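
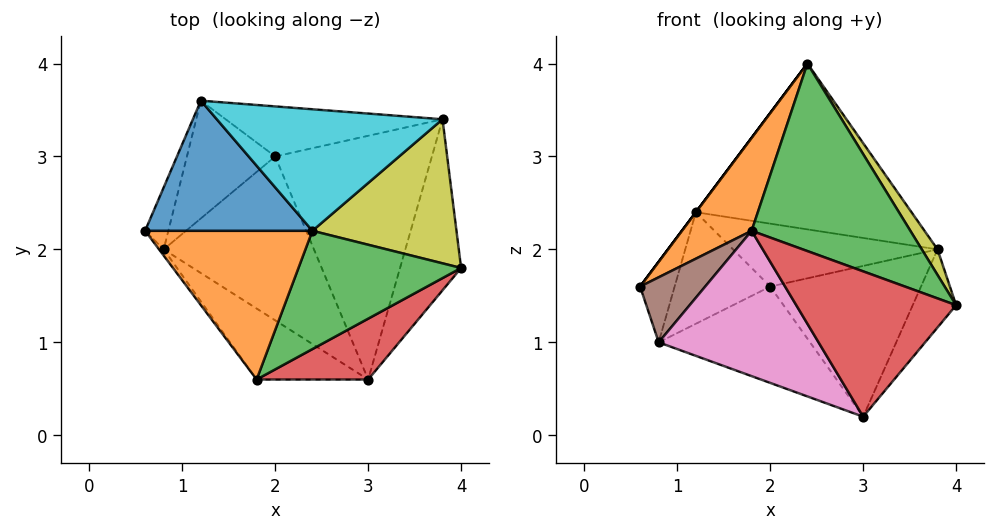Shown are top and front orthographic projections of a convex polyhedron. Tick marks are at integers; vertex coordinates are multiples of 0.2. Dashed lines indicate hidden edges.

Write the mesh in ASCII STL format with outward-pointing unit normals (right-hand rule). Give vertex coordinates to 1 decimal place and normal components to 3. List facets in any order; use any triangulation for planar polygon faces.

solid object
 facet normal -0.800 0.000 0.600
  outer loop
   vertex 2.4 2.2 4.0
   vertex 1.2 3.6 2.4
   vertex 0.6 2.2 1.6
  endloop
 endfacet
 facet normal -0.749 -0.351 0.562
  outer loop
   vertex 1.8 0.6 2.2
   vertex 2.4 2.2 4.0
   vertex 0.6 2.2 1.6
  endloop
 endfacet
 facet normal 0.548 -0.707 0.446
  outer loop
   vertex 1.8 0.6 2.2
   vertex 4.0 1.8 1.4
   vertex 2.4 2.2 4.0
  endloop
 endfacet
 facet normal 0.541 -0.776 0.325
  outer loop
   vertex 3.0 0.6 0.2
   vertex 4.0 1.8 1.4
   vertex 1.8 0.6 2.2
  endloop
 endfacet
 facet normal -0.720 0.550 -0.423
  outer loop
   vertex 0.8 2.0 1.0
   vertex 0.6 2.2 1.6
   vertex 1.2 3.6 2.4
  endloop
 endfacet
 facet normal -0.788 -0.613 -0.058
  outer loop
   vertex 0.8 2.0 1.0
   vertex 1.8 0.6 2.2
   vertex 0.6 2.2 1.6
  endloop
 endfacet
 facet normal -0.590 -0.725 -0.354
  outer loop
   vertex 0.8 2.0 1.0
   vertex 3.0 0.6 0.2
   vertex 1.8 0.6 2.2
  endloop
 endfacet
 facet normal 0.510 0.357 -0.782
  outer loop
   vertex 3.8 3.4 2.0
   vertex 4.0 1.8 1.4
   vertex 3.0 0.6 0.2
  endloop
 endfacet
 facet normal 0.841 -0.094 0.532
  outer loop
   vertex 3.8 3.4 2.0
   vertex 2.4 2.2 4.0
   vertex 4.0 1.8 1.4
  endloop
 endfacet
 facet normal 0.151 0.797 0.584
  outer loop
   vertex 3.8 3.4 2.0
   vertex 1.2 3.6 2.4
   vertex 2.4 2.2 4.0
  endloop
 endfacet
 facet normal 0.009 0.507 -0.862
  outer loop
   vertex 2.0 3.0 1.6
   vertex 3.0 0.6 0.2
   vertex 0.8 2.0 1.0
  endloop
 endfacet
 facet normal 0.072 0.525 -0.848
  outer loop
   vertex 2.0 3.0 1.6
   vertex 3.8 3.4 2.0
   vertex 3.0 0.6 0.2
  endloop
 endfacet
 facet normal -0.206 0.673 -0.710
  outer loop
   vertex 2.0 3.0 1.6
   vertex 0.8 2.0 1.0
   vertex 1.2 3.6 2.4
  endloop
 endfacet
 facet normal -0.036 0.782 -0.622
  outer loop
   vertex 2.0 3.0 1.6
   vertex 1.2 3.6 2.4
   vertex 3.8 3.4 2.0
  endloop
 endfacet
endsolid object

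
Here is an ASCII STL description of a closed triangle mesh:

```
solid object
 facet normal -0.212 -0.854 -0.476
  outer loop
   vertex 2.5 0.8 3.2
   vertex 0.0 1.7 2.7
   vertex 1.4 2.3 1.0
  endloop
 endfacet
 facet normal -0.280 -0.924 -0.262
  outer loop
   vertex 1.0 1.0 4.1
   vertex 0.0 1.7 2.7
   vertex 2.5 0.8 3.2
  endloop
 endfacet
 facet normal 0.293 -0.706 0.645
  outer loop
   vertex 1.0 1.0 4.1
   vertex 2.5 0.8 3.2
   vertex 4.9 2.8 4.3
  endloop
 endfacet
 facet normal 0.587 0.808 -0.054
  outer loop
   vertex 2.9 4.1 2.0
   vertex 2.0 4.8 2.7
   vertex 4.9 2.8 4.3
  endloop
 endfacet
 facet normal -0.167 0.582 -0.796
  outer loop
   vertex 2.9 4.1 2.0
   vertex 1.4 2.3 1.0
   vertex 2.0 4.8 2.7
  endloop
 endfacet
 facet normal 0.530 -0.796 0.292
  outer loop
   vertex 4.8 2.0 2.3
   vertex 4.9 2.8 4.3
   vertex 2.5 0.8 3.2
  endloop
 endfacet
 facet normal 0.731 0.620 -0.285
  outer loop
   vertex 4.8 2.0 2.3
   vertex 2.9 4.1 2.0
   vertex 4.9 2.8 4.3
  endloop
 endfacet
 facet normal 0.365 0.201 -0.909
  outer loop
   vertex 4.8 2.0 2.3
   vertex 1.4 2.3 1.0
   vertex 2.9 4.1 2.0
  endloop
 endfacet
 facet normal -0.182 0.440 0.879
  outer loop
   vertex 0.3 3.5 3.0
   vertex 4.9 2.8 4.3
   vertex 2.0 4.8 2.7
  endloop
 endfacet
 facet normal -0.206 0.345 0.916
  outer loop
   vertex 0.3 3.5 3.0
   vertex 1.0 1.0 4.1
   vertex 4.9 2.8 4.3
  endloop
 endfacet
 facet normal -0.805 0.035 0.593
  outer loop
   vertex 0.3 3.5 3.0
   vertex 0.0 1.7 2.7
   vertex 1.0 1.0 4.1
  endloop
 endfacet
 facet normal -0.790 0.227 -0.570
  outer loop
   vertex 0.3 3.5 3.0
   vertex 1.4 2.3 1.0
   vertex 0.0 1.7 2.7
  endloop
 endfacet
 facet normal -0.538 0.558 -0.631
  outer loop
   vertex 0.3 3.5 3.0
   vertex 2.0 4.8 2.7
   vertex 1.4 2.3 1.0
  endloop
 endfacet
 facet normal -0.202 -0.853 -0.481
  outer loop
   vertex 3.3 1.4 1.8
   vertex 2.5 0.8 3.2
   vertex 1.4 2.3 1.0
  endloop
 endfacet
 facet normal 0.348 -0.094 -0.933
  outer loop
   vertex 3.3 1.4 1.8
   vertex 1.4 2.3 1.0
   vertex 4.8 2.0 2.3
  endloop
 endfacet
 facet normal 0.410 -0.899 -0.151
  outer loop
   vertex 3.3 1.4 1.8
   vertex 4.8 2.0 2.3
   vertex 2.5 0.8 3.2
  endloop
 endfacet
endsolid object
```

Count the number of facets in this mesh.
16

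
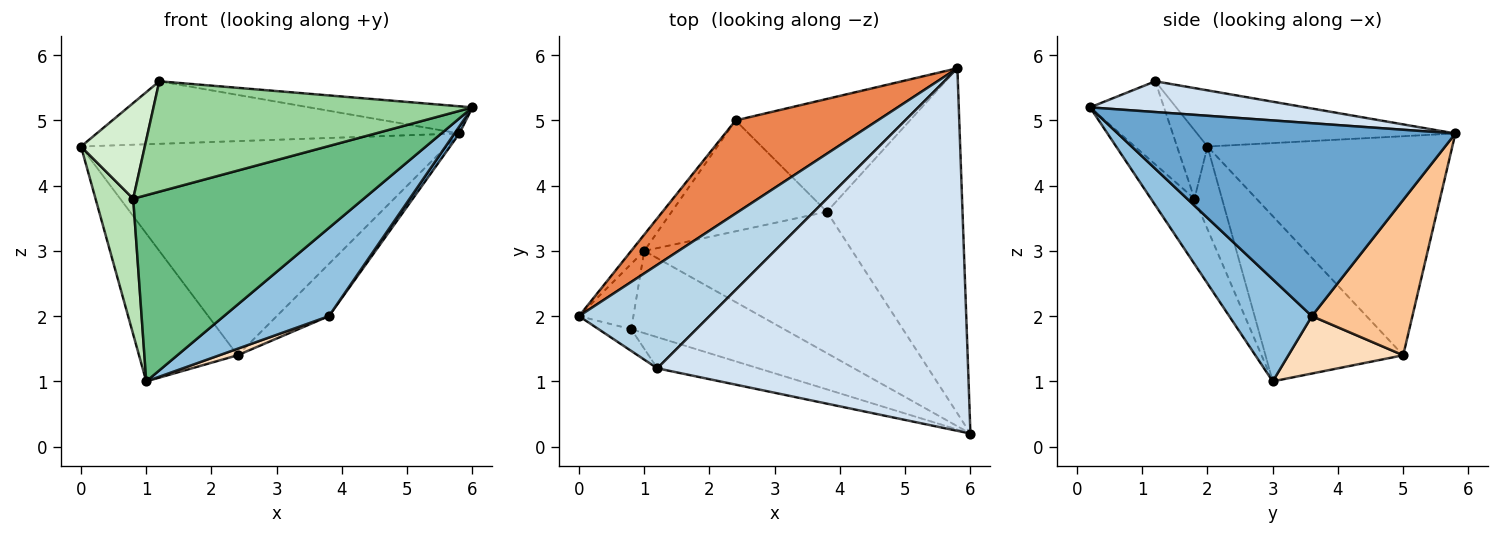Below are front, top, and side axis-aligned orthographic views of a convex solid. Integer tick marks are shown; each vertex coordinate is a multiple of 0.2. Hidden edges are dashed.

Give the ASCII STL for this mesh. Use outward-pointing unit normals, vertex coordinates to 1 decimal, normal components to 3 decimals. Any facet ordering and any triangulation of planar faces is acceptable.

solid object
 facet normal 0.818 -0.012 -0.575
  outer loop
   vertex 3.8 3.6 2.0
   vertex 5.8 5.8 4.8
   vertex 6.0 0.2 5.2
  endloop
 endfacet
 facet normal 0.384 -0.488 -0.783
  outer loop
   vertex 3.8 3.6 2.0
   vertex 6.0 0.2 5.2
   vertex 1.0 3.0 1.0
  endloop
 endfacet
 facet normal -0.346 0.485 0.803
  outer loop
   vertex 1.2 1.2 5.6
   vertex 5.8 5.8 4.8
   vertex 0.0 2.0 4.6
  endloop
 endfacet
 facet normal 0.098 0.074 0.992
  outer loop
   vertex 1.2 1.2 5.6
   vertex 6.0 0.2 5.2
   vertex 5.8 5.8 4.8
  endloop
 endfacet
 facet normal -0.524 0.781 0.340
  outer loop
   vertex 2.4 5.0 1.4
   vertex 0.0 2.0 4.6
   vertex 5.8 5.8 4.8
  endloop
 endfacet
 facet normal -0.811 0.581 -0.064
  outer loop
   vertex 2.4 5.0 1.4
   vertex 1.0 3.0 1.0
   vertex 0.0 2.0 4.6
  endloop
 endfacet
 facet normal 0.629 0.326 -0.706
  outer loop
   vertex 2.4 5.0 1.4
   vertex 5.8 5.8 4.8
   vertex 3.8 3.6 2.0
  endloop
 endfacet
 facet normal 0.346 -0.055 -0.937
  outer loop
   vertex 2.4 5.0 1.4
   vertex 3.8 3.6 2.0
   vertex 1.0 3.0 1.0
  endloop
 endfacet
 facet normal -0.170 -0.901 -0.398
  outer loop
   vertex 0.8 1.8 3.8
   vertex 1.0 3.0 1.0
   vertex 6.0 0.2 5.2
  endloop
 endfacet
 facet normal -0.218 -0.939 -0.265
  outer loop
   vertex 0.8 1.8 3.8
   vertex 6.0 0.2 5.2
   vertex 1.2 1.2 5.6
  endloop
 endfacet
 facet normal -0.550 -0.753 -0.362
  outer loop
   vertex 0.8 1.8 3.8
   vertex 0.0 2.0 4.6
   vertex 1.0 3.0 1.0
  endloop
 endfacet
 facet normal -0.422 -0.884 -0.201
  outer loop
   vertex 0.8 1.8 3.8
   vertex 1.2 1.2 5.6
   vertex 0.0 2.0 4.6
  endloop
 endfacet
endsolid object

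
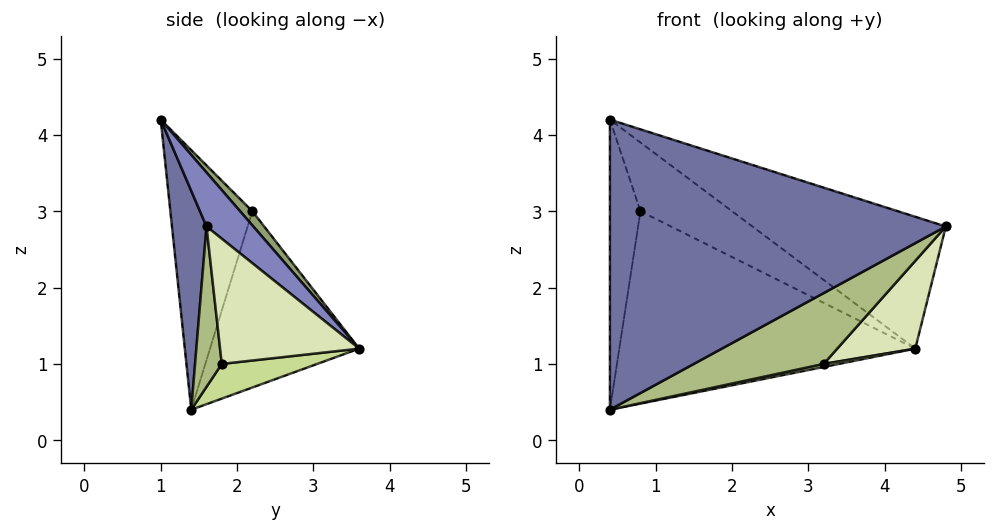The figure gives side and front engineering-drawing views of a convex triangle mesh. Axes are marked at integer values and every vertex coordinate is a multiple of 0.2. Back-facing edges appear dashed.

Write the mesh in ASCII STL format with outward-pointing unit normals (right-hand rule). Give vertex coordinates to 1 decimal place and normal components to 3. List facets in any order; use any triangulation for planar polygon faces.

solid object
 facet normal 0.102 -0.989 -0.104
  outer loop
   vertex 0.4 1.0 4.2
   vertex 0.4 1.4 0.4
   vertex 4.8 1.6 2.8
  endloop
 endfacet
 facet normal 0.154 0.636 0.756
  outer loop
   vertex 0.4 1.0 4.2
   vertex 4.8 1.6 2.8
   vertex 4.4 3.6 1.2
  endloop
 endfacet
 facet normal -0.441 0.875 -0.201
  outer loop
   vertex 0.8 2.2 3.0
   vertex 4.4 3.6 1.2
   vertex 0.4 1.4 0.4
  endloop
 endfacet
 facet normal -0.936 0.349 0.037
  outer loop
   vertex 0.8 2.2 3.0
   vertex 0.4 1.4 0.4
   vertex 0.4 1.0 4.2
  endloop
 endfacet
 facet normal 0.092 0.689 0.719
  outer loop
   vertex 0.8 2.2 3.0
   vertex 0.4 1.0 4.2
   vertex 4.4 3.6 1.2
  endloop
 endfacet
 facet normal 0.194 -0.941 -0.277
  outer loop
   vertex 3.2 1.8 1.0
   vertex 4.8 1.6 2.8
   vertex 0.4 1.4 0.4
  endloop
 endfacet
 facet normal 0.214 -0.034 -0.976
  outer loop
   vertex 3.2 1.8 1.0
   vertex 0.4 1.4 0.4
   vertex 4.4 3.6 1.2
  endloop
 endfacet
 facet normal 0.671 -0.377 -0.638
  outer loop
   vertex 3.2 1.8 1.0
   vertex 4.4 3.6 1.2
   vertex 4.8 1.6 2.8
  endloop
 endfacet
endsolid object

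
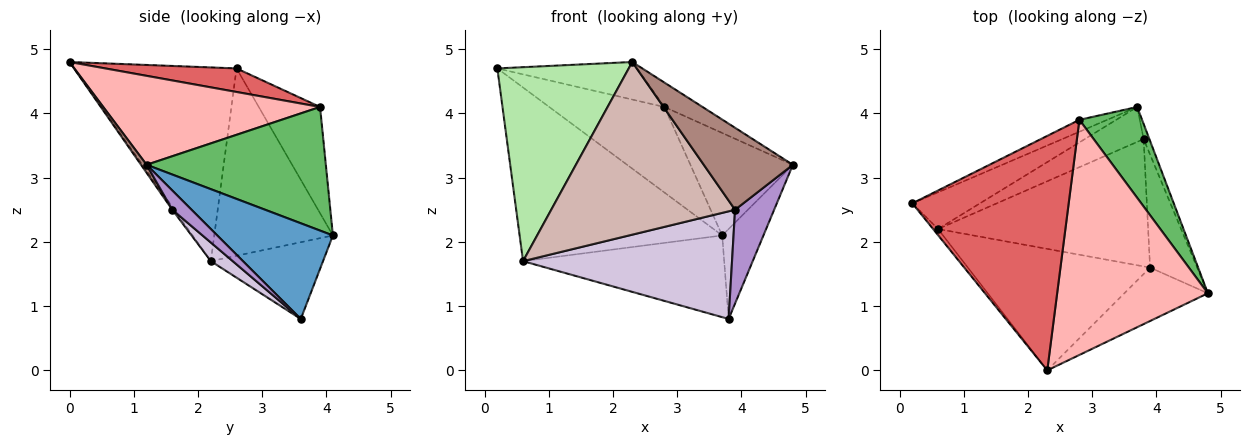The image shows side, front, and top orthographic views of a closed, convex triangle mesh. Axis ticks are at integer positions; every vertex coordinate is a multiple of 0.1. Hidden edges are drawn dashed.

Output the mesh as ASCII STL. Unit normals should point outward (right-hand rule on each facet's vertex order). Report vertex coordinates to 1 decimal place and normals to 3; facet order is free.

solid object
 facet normal 0.940 0.335 -0.057
  outer loop
   vertex 3.8 3.6 0.8
   vertex 3.7 4.1 2.1
   vertex 4.8 1.2 3.2
  endloop
 endfacet
 facet normal -0.497 0.849 -0.179
  outer loop
   vertex 0.6 2.2 1.7
   vertex 0.2 2.6 4.7
   vertex 3.7 4.1 2.1
  endloop
 endfacet
 facet normal -0.456 0.818 -0.350
  outer loop
   vertex 0.6 2.2 1.7
   vertex 3.7 4.1 2.1
   vertex 3.8 3.6 0.8
  endloop
 endfacet
 facet normal -0.466 0.876 -0.122
  outer loop
   vertex 2.8 3.9 4.1
   vertex 3.7 4.1 2.1
   vertex 0.2 2.6 4.7
  endloop
 endfacet
 facet normal 0.795 0.454 0.403
  outer loop
   vertex 2.8 3.9 4.1
   vertex 4.8 1.2 3.2
   vertex 3.7 4.1 2.1
  endloop
 endfacet
 facet normal -0.777 -0.629 -0.020
  outer loop
   vertex 2.3 0.0 4.8
   vertex 0.2 2.6 4.7
   vertex 0.6 2.2 1.7
  endloop
 endfacet
 facet normal 0.147 0.156 0.977
  outer loop
   vertex 2.3 0.0 4.8
   vertex 2.8 3.9 4.1
   vertex 0.2 2.6 4.7
  endloop
 endfacet
 facet normal 0.506 0.089 0.858
  outer loop
   vertex 2.3 0.0 4.8
   vertex 4.8 1.2 3.2
   vertex 2.8 3.9 4.1
  endloop
 endfacet
 facet normal 0.300 -0.609 -0.734
  outer loop
   vertex 3.9 1.6 2.5
   vertex 3.8 3.6 0.8
   vertex 4.8 1.2 3.2
  endloop
 endfacet
 facet normal 0.068 -0.644 -0.762
  outer loop
   vertex 3.9 1.6 2.5
   vertex 0.6 2.2 1.7
   vertex 3.8 3.6 0.8
  endloop
 endfacet
 facet normal 0.052 -0.837 -0.545
  outer loop
   vertex 3.9 1.6 2.5
   vertex 4.8 1.2 3.2
   vertex 2.3 0.0 4.8
  endloop
 endfacet
 facet normal -0.009 -0.818 -0.575
  outer loop
   vertex 3.9 1.6 2.5
   vertex 2.3 0.0 4.8
   vertex 0.6 2.2 1.7
  endloop
 endfacet
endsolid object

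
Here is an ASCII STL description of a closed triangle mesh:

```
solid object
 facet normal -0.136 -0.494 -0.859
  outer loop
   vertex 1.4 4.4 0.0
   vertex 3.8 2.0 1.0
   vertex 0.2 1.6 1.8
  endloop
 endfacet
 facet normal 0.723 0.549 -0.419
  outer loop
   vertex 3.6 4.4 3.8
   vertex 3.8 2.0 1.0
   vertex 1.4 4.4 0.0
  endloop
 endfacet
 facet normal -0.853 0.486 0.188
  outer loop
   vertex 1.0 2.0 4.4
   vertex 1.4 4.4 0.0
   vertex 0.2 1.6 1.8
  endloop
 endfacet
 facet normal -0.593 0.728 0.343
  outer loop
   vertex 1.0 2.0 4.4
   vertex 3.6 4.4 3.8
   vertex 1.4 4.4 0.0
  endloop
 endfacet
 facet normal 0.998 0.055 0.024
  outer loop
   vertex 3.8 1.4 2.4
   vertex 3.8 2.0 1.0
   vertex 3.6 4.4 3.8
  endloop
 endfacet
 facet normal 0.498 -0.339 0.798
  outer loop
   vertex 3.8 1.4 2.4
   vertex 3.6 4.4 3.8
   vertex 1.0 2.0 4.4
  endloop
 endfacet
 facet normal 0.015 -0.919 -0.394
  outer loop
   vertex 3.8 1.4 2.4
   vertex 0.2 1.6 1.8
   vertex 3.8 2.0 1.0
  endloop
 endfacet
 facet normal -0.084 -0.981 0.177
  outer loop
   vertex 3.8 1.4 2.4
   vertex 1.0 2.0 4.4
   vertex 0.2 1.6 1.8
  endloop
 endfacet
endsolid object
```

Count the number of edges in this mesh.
12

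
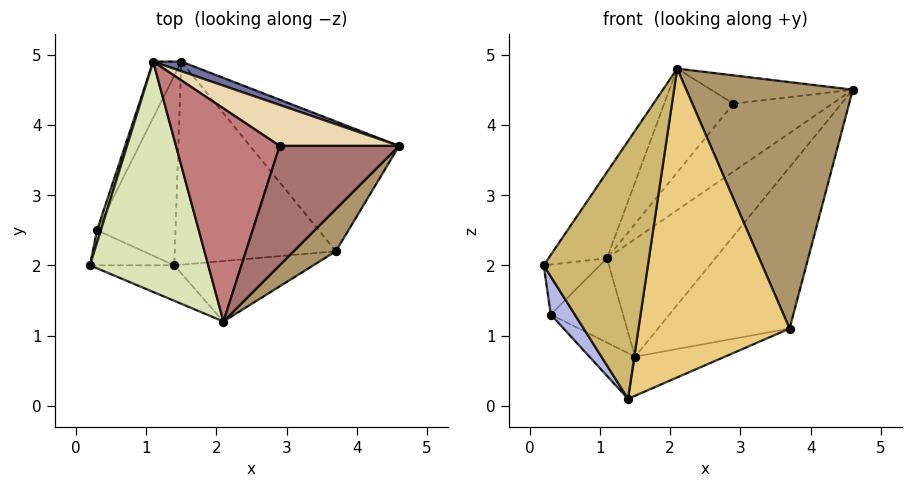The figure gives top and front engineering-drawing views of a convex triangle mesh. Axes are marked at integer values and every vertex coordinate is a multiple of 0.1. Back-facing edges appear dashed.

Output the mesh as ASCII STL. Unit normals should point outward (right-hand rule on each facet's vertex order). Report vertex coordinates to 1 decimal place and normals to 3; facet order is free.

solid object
 facet normal 0.275 0.958 0.078
  outer loop
   vertex 1.1 4.9 2.1
   vertex 4.6 3.7 4.5
   vertex 1.5 4.9 0.7
  endloop
 endfacet
 facet normal 0.731 0.532 -0.428
  outer loop
   vertex 3.7 2.2 1.1
   vertex 1.5 4.9 0.7
   vertex 4.6 3.7 4.5
  endloop
 endfacet
 facet normal 0.380 0.175 -0.908
  outer loop
   vertex 3.7 2.2 1.1
   vertex 1.4 2.0 0.1
   vertex 1.5 4.9 0.7
  endloop
 endfacet
 facet normal -0.732 -0.501 -0.462
  outer loop
   vertex 0.3 2.5 1.3
   vertex 1.4 2.0 0.1
   vertex 0.2 2.0 2.0
  endloop
 endfacet
 facet normal -0.690 0.169 -0.703
  outer loop
   vertex 0.3 2.5 1.3
   vertex 1.5 4.9 0.7
   vertex 1.4 2.0 0.1
  endloop
 endfacet
 facet normal -0.953 0.293 0.073
  outer loop
   vertex 0.3 2.5 1.3
   vertex 0.2 2.0 2.0
   vertex 1.1 4.9 2.1
  endloop
 endfacet
 facet normal -0.889 0.381 -0.254
  outer loop
   vertex 0.3 2.5 1.3
   vertex 1.1 4.9 2.1
   vertex 1.5 4.9 0.7
  endloop
 endfacet
 facet normal -0.777 0.221 0.590
  outer loop
   vertex 2.1 1.2 4.8
   vertex 1.1 4.9 2.1
   vertex 0.2 2.0 2.0
  endloop
 endfacet
 facet normal 0.709 -0.695 0.119
  outer loop
   vertex 2.1 1.2 4.8
   vertex 3.7 2.2 1.1
   vertex 4.6 3.7 4.5
  endloop
 endfacet
 facet normal -0.211 -0.968 -0.133
  outer loop
   vertex 2.1 1.2 4.8
   vertex 0.2 2.0 2.0
   vertex 1.4 2.0 0.1
  endloop
 endfacet
 facet normal 0.167 -0.968 -0.190
  outer loop
   vertex 2.1 1.2 4.8
   vertex 1.4 2.0 0.1
   vertex 3.7 2.2 1.1
  endloop
 endfacet
 facet normal -0.061 0.855 0.516
  outer loop
   vertex 2.9 3.7 4.3
   vertex 4.6 3.7 4.5
   vertex 1.1 4.9 2.1
  endloop
 endfacet
 facet normal -0.114 0.230 0.967
  outer loop
   vertex 2.9 3.7 4.3
   vertex 2.1 1.2 4.8
   vertex 4.6 3.7 4.5
  endloop
 endfacet
 facet normal -0.628 0.341 0.700
  outer loop
   vertex 2.9 3.7 4.3
   vertex 1.1 4.9 2.1
   vertex 2.1 1.2 4.8
  endloop
 endfacet
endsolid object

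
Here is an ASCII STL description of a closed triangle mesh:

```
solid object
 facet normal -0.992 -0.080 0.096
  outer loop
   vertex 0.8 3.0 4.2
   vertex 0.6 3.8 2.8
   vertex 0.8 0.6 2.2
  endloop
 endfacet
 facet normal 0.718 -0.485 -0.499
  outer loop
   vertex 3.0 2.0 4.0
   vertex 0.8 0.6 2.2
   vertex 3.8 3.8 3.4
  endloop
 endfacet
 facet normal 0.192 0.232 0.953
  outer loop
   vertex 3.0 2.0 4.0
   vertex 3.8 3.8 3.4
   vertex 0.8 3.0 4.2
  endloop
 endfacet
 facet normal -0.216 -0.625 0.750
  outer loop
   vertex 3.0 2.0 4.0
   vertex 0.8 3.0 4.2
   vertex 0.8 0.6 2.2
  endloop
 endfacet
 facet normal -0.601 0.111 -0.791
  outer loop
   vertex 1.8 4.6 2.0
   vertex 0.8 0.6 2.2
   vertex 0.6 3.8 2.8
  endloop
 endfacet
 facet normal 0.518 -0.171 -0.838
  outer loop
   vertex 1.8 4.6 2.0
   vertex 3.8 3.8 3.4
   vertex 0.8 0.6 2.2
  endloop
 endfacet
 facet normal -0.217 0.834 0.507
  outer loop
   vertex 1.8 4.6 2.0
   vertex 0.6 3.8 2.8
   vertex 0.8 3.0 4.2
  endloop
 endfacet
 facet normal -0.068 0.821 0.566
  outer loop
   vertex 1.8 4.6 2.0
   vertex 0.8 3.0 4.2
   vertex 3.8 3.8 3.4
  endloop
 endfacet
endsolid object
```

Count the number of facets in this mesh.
8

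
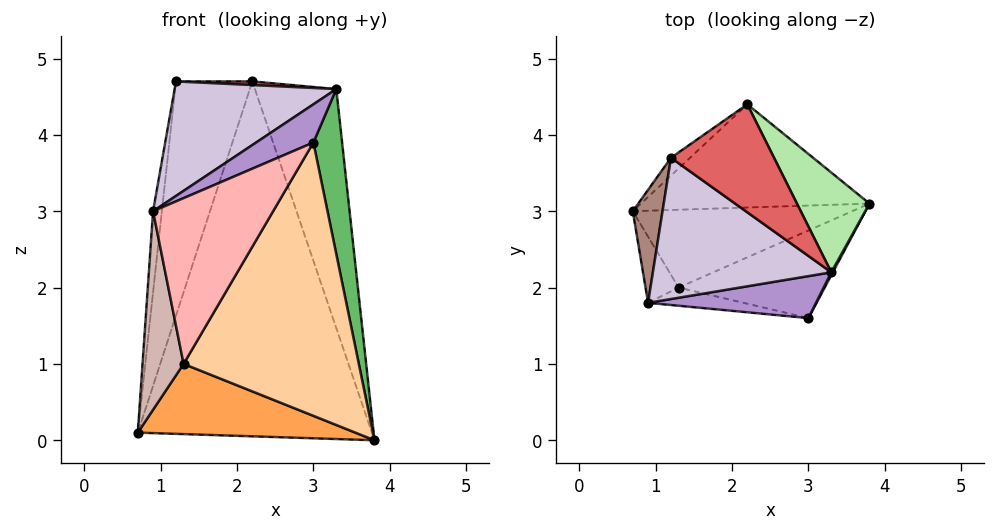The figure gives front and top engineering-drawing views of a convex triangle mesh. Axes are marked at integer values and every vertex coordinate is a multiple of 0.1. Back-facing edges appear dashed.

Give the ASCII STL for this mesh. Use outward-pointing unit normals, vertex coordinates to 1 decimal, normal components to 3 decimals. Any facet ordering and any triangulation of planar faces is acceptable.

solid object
 facet normal -0.040 0.959 -0.279
  outer loop
   vertex 2.2 4.4 4.7
   vertex 3.8 3.1 0.0
   vertex 0.7 3.0 0.1
  endloop
 endfacet
 facet normal -0.572 0.818 -0.062
  outer loop
   vertex 1.2 3.7 4.7
   vertex 2.2 4.4 4.7
   vertex 0.7 3.0 0.1
  endloop
 endfacet
 facet normal -0.002 -0.670 -0.743
  outer loop
   vertex 1.3 2.0 1.0
   vertex 0.7 3.0 0.1
   vertex 3.8 3.1 0.0
  endloop
 endfacet
 facet normal 0.285 -0.913 -0.293
  outer loop
   vertex 1.3 2.0 1.0
   vertex 3.8 3.1 0.0
   vertex 3.0 1.6 3.9
  endloop
 endfacet
 facet normal 0.891 -0.455 0.008
  outer loop
   vertex 3.3 2.2 4.6
   vertex 3.0 1.6 3.9
   vertex 3.8 3.1 0.0
  endloop
 endfacet
 facet normal 0.883 0.433 0.181
  outer loop
   vertex 3.3 2.2 4.6
   vertex 3.8 3.1 0.0
   vertex 2.2 4.4 4.7
  endloop
 endfacet
 facet normal 0.024 -0.034 0.999
  outer loop
   vertex 3.3 2.2 4.6
   vertex 2.2 4.4 4.7
   vertex 1.2 3.7 4.7
  endloop
 endfacet
 facet normal -0.048 -0.993 -0.109
  outer loop
   vertex 0.9 1.8 3.0
   vertex 1.3 2.0 1.0
   vertex 3.0 1.6 3.9
  endloop
 endfacet
 facet normal -0.356 -0.629 0.691
  outer loop
   vertex 0.9 1.8 3.0
   vertex 3.0 1.6 3.9
   vertex 3.3 2.2 4.6
  endloop
 endfacet
 facet normal -0.382 -0.582 0.718
  outer loop
   vertex 0.9 1.8 3.0
   vertex 3.3 2.2 4.6
   vertex 1.2 3.7 4.7
  endloop
 endfacet
 facet normal -0.993 0.070 0.097
  outer loop
   vertex 0.9 1.8 3.0
   vertex 1.2 3.7 4.7
   vertex 0.7 3.0 0.1
  endloop
 endfacet
 facet normal -0.742 -0.636 -0.212
  outer loop
   vertex 0.9 1.8 3.0
   vertex 0.7 3.0 0.1
   vertex 1.3 2.0 1.0
  endloop
 endfacet
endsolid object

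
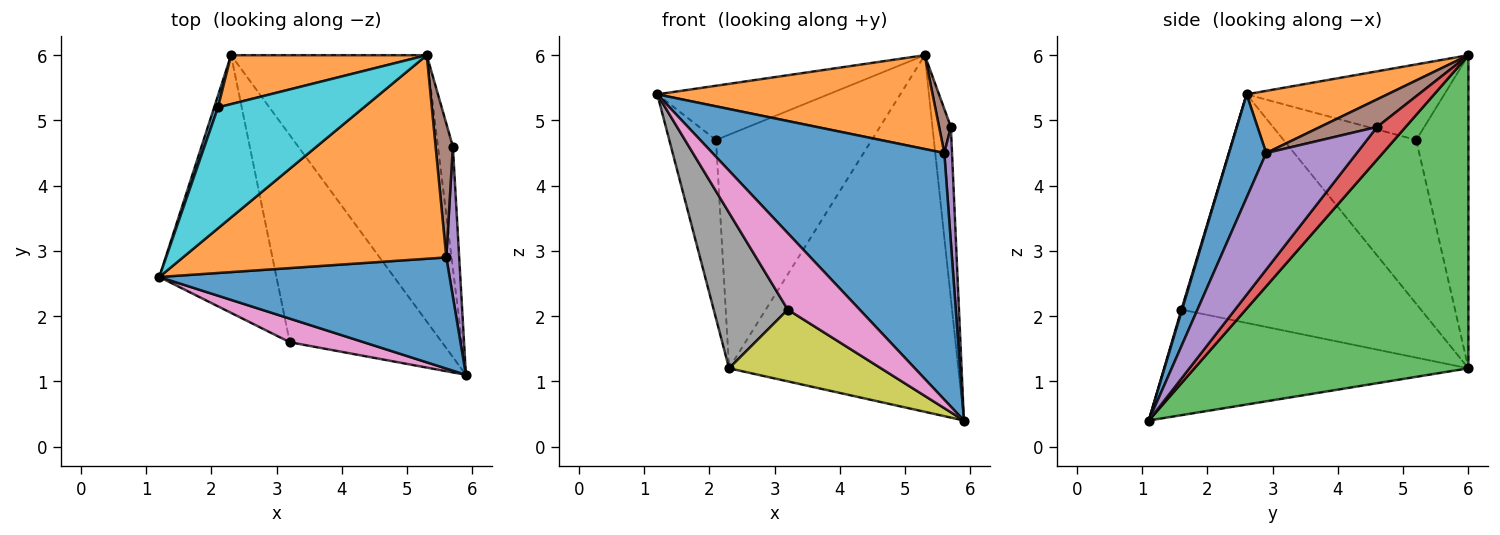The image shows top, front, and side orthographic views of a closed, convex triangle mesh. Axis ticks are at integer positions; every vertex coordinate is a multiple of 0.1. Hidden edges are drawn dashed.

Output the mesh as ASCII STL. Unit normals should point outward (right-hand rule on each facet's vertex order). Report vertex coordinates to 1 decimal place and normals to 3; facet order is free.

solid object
 facet normal 0.145 -0.902 0.407
  outer loop
   vertex 5.6 2.9 4.5
   vertex 1.2 2.6 5.4
   vertex 5.9 1.1 0.4
  endloop
 endfacet
 facet normal 0.210 -0.409 0.888
  outer loop
   vertex 5.6 2.9 4.5
   vertex 5.3 6.0 6.0
   vertex 1.2 2.6 5.4
  endloop
 endfacet
 facet normal 0.692 0.579 -0.432
  outer loop
   vertex 2.3 6.0 1.2
   vertex 5.3 6.0 6.0
   vertex 5.9 1.1 0.4
  endloop
 endfacet
 facet normal 0.784 0.506 -0.359
  outer loop
   vertex 5.7 4.6 4.9
   vertex 5.9 1.1 0.4
   vertex 5.3 6.0 6.0
  endloop
 endfacet
 facet normal 0.990 -0.084 0.109
  outer loop
   vertex 5.7 4.6 4.9
   vertex 5.6 2.9 4.5
   vertex 5.9 1.1 0.4
  endloop
 endfacet
 facet normal 0.835 -0.172 0.523
  outer loop
   vertex 5.7 4.6 4.9
   vertex 5.3 6.0 6.0
   vertex 5.6 2.9 4.5
  endloop
 endfacet
 facet normal 0.009 -0.956 0.295
  outer loop
   vertex 3.2 1.6 2.1
   vertex 5.9 1.1 0.4
   vertex 1.2 2.6 5.4
  endloop
 endfacet
 facet normal -0.858 -0.265 -0.440
  outer loop
   vertex 3.2 1.6 2.1
   vertex 1.2 2.6 5.4
   vertex 2.3 6.0 1.2
  endloop
 endfacet
 facet normal -0.548 -0.274 -0.790
  outer loop
   vertex 3.2 1.6 2.1
   vertex 2.3 6.0 1.2
   vertex 5.9 1.1 0.4
  endloop
 endfacet
 facet normal -0.428 0.370 0.825
  outer loop
   vertex 2.1 5.2 4.7
   vertex 1.2 2.6 5.4
   vertex 5.3 6.0 6.0
  endloop
 endfacet
 facet normal -0.943 0.332 0.022
  outer loop
   vertex 2.1 5.2 4.7
   vertex 2.3 6.0 1.2
   vertex 1.2 2.6 5.4
  endloop
 endfacet
 facet normal -0.312 0.930 0.195
  outer loop
   vertex 2.1 5.2 4.7
   vertex 5.3 6.0 6.0
   vertex 2.3 6.0 1.2
  endloop
 endfacet
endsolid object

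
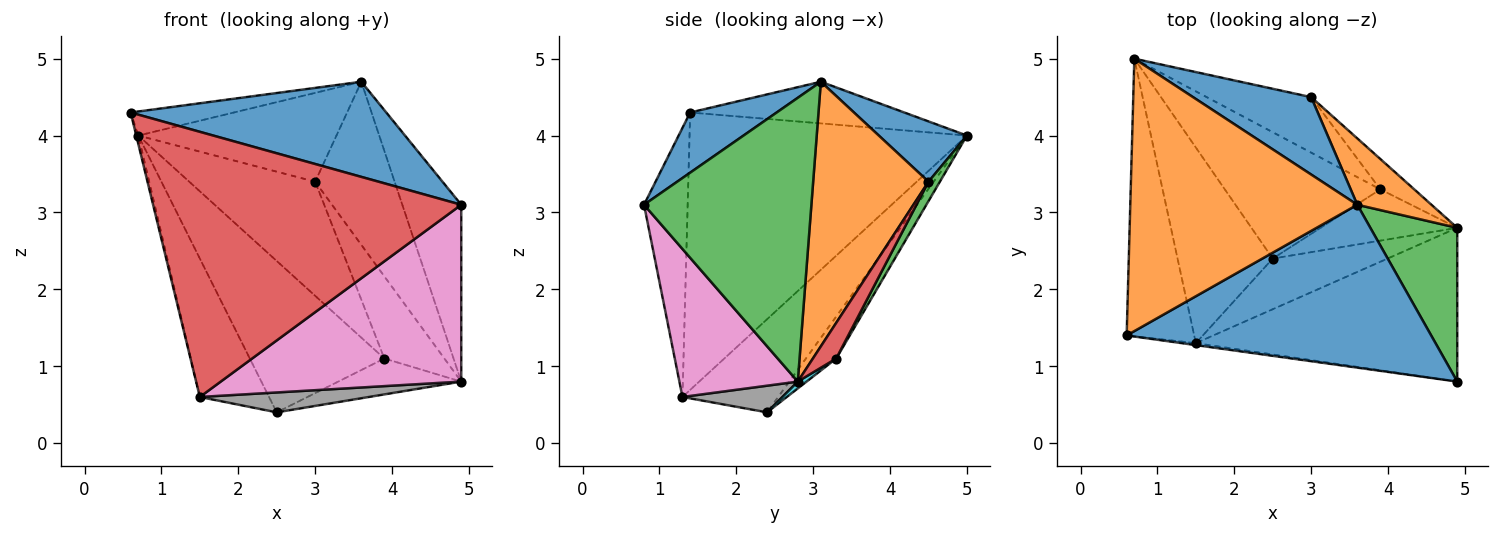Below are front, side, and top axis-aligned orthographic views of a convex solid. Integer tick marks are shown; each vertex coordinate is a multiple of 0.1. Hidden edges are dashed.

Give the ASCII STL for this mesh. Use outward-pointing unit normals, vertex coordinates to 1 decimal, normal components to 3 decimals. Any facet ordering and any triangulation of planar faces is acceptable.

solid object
 facet normal 0.168 -0.497 0.851
  outer loop
   vertex 3.6 3.1 4.7
   vertex 0.6 1.4 4.3
   vertex 4.9 0.8 3.1
  endloop
 endfacet
 facet normal -0.180 0.087 0.980
  outer loop
   vertex 3.6 3.1 4.7
   vertex 0.7 5.0 4.0
   vertex 0.6 1.4 4.3
  endloop
 endfacet
 facet normal 0.906 0.319 0.278
  outer loop
   vertex 3.6 3.1 4.7
   vertex 4.9 0.8 3.1
   vertex 4.9 2.8 0.8
  endloop
 endfacet
 facet normal -0.140 -0.990 -0.007
  outer loop
   vertex 1.5 1.3 0.6
   vertex 4.9 0.8 3.1
   vertex 0.6 1.4 4.3
  endloop
 endfacet
 facet normal -0.972 0.007 -0.237
  outer loop
   vertex 1.5 1.3 0.6
   vertex 0.6 1.4 4.3
   vertex 0.7 5.0 4.0
  endloop
 endfacet
 facet normal -0.624 0.451 -0.638
  outer loop
   vertex 1.5 1.3 0.6
   vertex 0.7 5.0 4.0
   vertex 2.5 2.4 0.4
  endloop
 endfacet
 facet normal 0.348 -0.707 -0.615
  outer loop
   vertex 1.5 1.3 0.6
   vertex 4.9 2.8 0.8
   vertex 4.9 0.8 3.1
  endloop
 endfacet
 facet normal 0.211 -0.357 -0.910
  outer loop
   vertex 1.5 1.3 0.6
   vertex 2.5 2.4 0.4
   vertex 4.9 2.8 0.8
  endloop
 endfacet
 facet normal -0.170 0.756 -0.632
  outer loop
   vertex 3.9 3.3 1.1
   vertex 2.5 2.4 0.4
   vertex 0.7 5.0 4.0
  endloop
 endfacet
 facet normal 0.041 0.573 -0.819
  outer loop
   vertex 3.9 3.3 1.1
   vertex 4.9 2.8 0.8
   vertex 2.5 2.4 0.4
  endloop
 endfacet
 facet normal 0.318 0.715 0.623
  outer loop
   vertex 3.0 4.5 3.4
   vertex 0.7 5.0 4.0
   vertex 3.6 3.1 4.7
  endloop
 endfacet
 facet normal 0.802 0.553 0.225
  outer loop
   vertex 3.0 4.5 3.4
   vertex 3.6 3.1 4.7
   vertex 4.9 2.8 0.8
  endloop
 endfacet
 facet normal 0.081 0.896 -0.436
  outer loop
   vertex 3.0 4.5 3.4
   vertex 3.9 3.3 1.1
   vertex 0.7 5.0 4.0
  endloop
 endfacet
 facet normal 0.343 0.881 -0.326
  outer loop
   vertex 3.0 4.5 3.4
   vertex 4.9 2.8 0.8
   vertex 3.9 3.3 1.1
  endloop
 endfacet
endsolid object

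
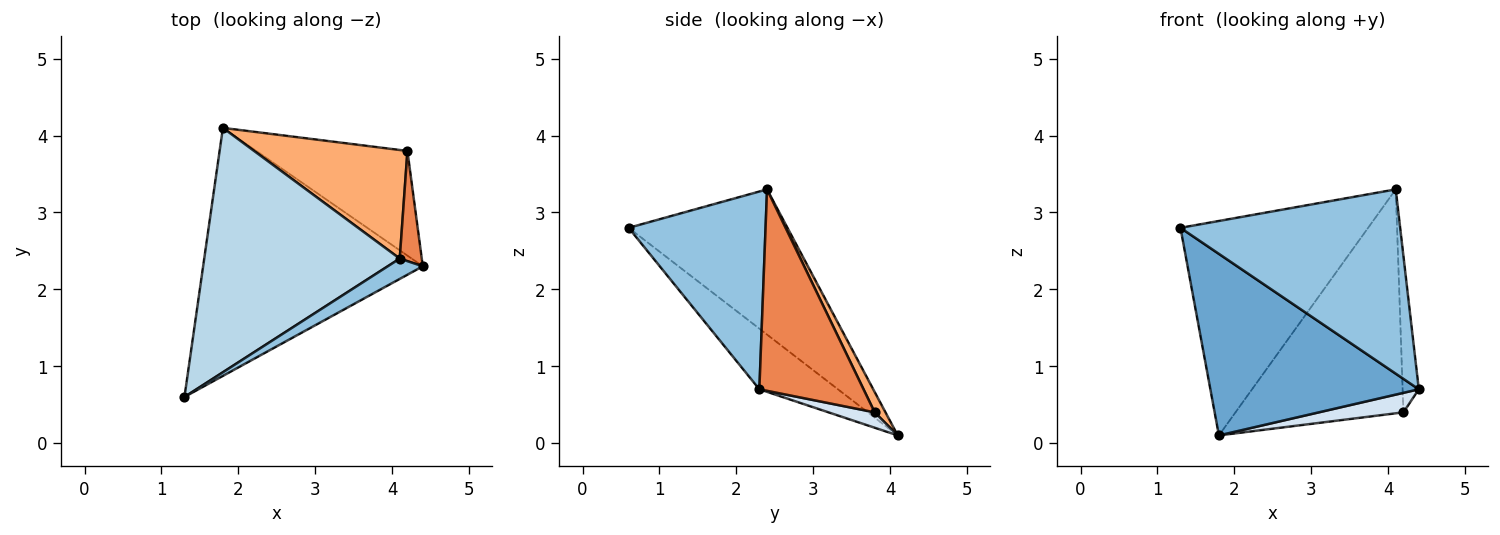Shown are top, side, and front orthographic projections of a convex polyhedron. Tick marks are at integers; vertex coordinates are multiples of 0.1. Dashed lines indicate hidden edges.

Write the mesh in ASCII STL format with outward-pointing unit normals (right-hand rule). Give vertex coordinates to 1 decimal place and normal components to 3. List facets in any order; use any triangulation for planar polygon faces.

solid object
 facet normal -0.217 -0.577 -0.788
  outer loop
   vertex 1.8 4.1 0.1
   vertex 4.4 2.3 0.7
   vertex 1.3 0.6 2.8
  endloop
 endfacet
 facet normal 0.527 -0.845 0.093
  outer loop
   vertex 4.1 2.4 3.3
   vertex 1.3 0.6 2.8
   vertex 4.4 2.3 0.7
  endloop
 endfacet
 facet normal -0.487 0.576 0.656
  outer loop
   vertex 4.1 2.4 3.3
   vertex 1.8 4.1 0.1
   vertex 1.3 0.6 2.8
  endloop
 endfacet
 facet normal 0.099 -0.182 -0.978
  outer loop
   vertex 4.2 3.8 0.4
   vertex 4.4 2.3 0.7
   vertex 1.8 4.1 0.1
  endloop
 endfacet
 facet normal 0.982 0.152 0.107
  outer loop
   vertex 4.2 3.8 0.4
   vertex 4.1 2.4 3.3
   vertex 4.4 2.3 0.7
  endloop
 endfacet
 facet normal 0.058 0.898 0.436
  outer loop
   vertex 4.2 3.8 0.4
   vertex 1.8 4.1 0.1
   vertex 4.1 2.4 3.3
  endloop
 endfacet
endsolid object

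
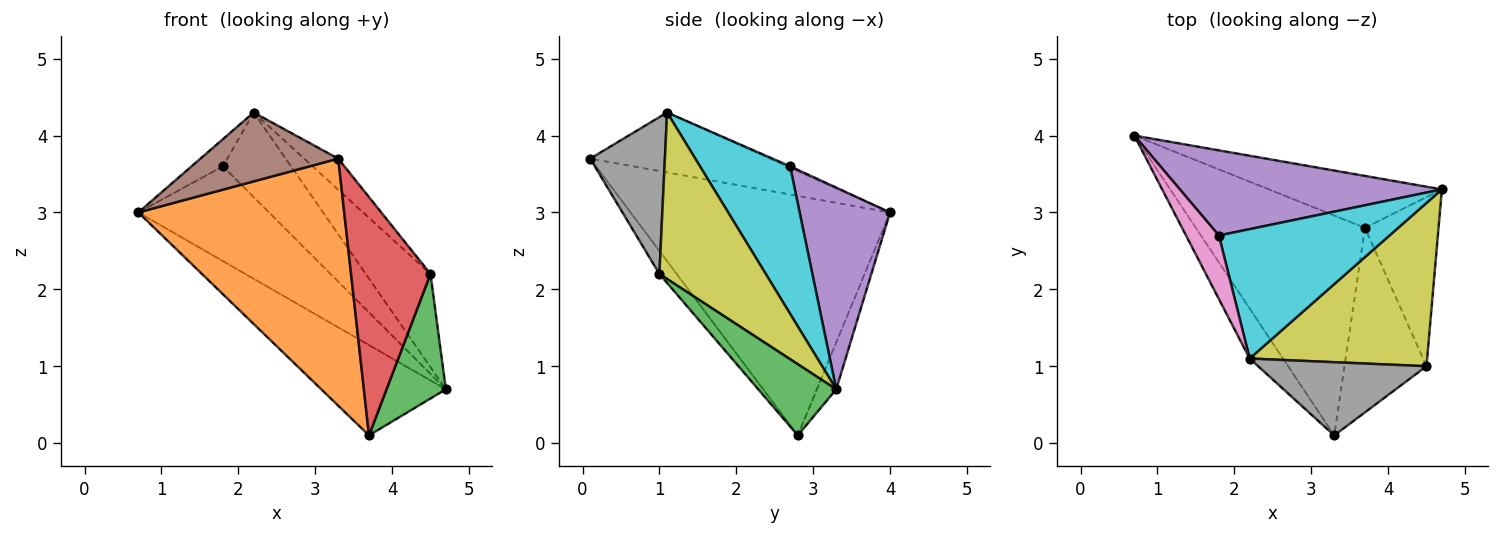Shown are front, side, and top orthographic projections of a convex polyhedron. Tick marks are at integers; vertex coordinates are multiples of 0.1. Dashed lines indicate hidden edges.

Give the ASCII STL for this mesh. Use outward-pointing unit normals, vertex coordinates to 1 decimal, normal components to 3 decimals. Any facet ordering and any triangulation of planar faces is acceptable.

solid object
 facet normal -0.133 0.859 -0.494
  outer loop
   vertex 3.7 2.8 0.1
   vertex 0.7 4.0 3.0
   vertex 4.7 3.3 0.7
  endloop
 endfacet
 facet normal -0.685 -0.544 -0.484
  outer loop
   vertex 3.7 2.8 0.1
   vertex 3.3 0.1 3.7
   vertex 0.7 4.0 3.0
  endloop
 endfacet
 facet normal 0.615 -0.468 -0.635
  outer loop
   vertex 4.5 1.0 2.2
   vertex 3.7 2.8 0.1
   vertex 4.7 3.3 0.7
  endloop
 endfacet
 facet normal -0.170 -0.779 -0.603
  outer loop
   vertex 4.5 1.0 2.2
   vertex 3.3 0.1 3.7
   vertex 3.7 2.8 0.1
  endloop
 endfacet
 facet normal 0.457 0.661 0.594
  outer loop
   vertex 1.8 2.7 3.6
   vertex 4.7 3.3 0.7
   vertex 0.7 4.0 3.0
  endloop
 endfacet
 facet normal -0.726 -0.557 -0.404
  outer loop
   vertex 2.2 1.1 4.3
   vertex 0.7 4.0 3.0
   vertex 3.3 0.1 3.7
  endloop
 endfacet
 facet normal -0.037 0.393 0.919
  outer loop
   vertex 2.2 1.1 4.3
   vertex 1.8 2.7 3.6
   vertex 0.7 4.0 3.0
  endloop
 endfacet
 facet normal 0.651 0.297 0.699
  outer loop
   vertex 2.2 1.1 4.3
   vertex 3.3 0.1 3.7
   vertex 4.5 1.0 2.2
  endloop
 endfacet
 facet normal 0.632 0.384 0.673
  outer loop
   vertex 2.2 1.1 4.3
   vertex 4.5 1.0 2.2
   vertex 4.7 3.3 0.7
  endloop
 endfacet
 facet normal 0.586 0.443 0.678
  outer loop
   vertex 2.2 1.1 4.3
   vertex 4.7 3.3 0.7
   vertex 1.8 2.7 3.6
  endloop
 endfacet
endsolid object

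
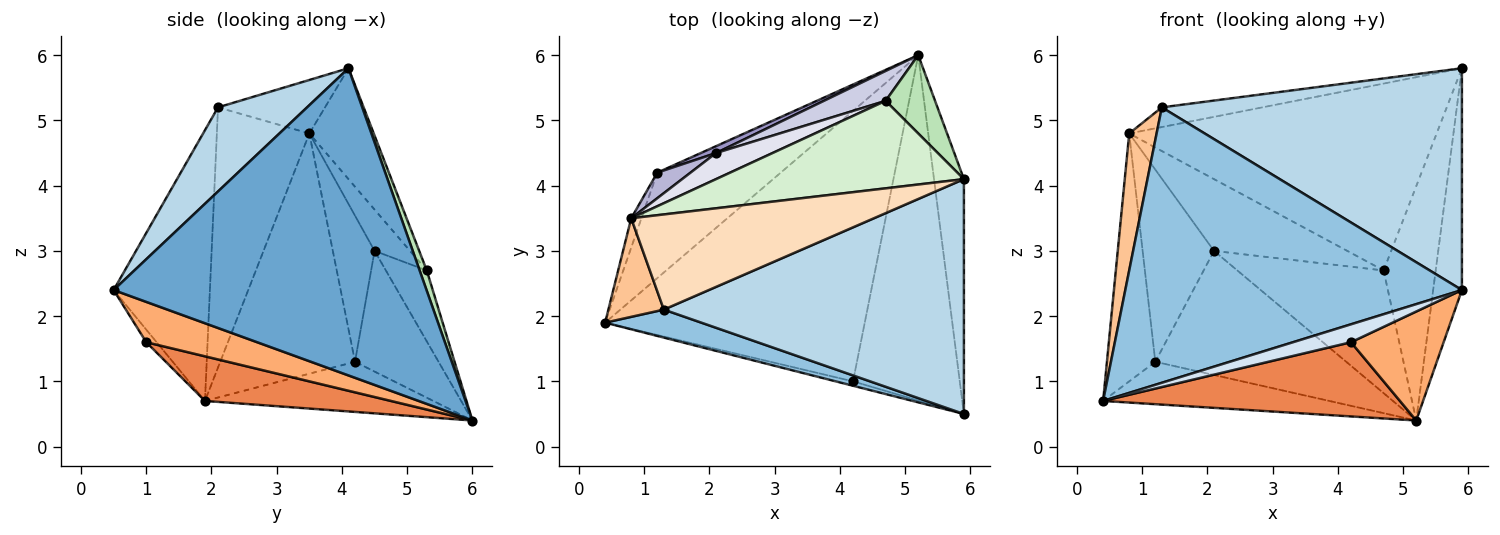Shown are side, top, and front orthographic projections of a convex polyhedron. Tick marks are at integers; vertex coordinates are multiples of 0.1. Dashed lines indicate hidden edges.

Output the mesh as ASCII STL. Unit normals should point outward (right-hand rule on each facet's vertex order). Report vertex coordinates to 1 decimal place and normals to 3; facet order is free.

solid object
 facet normal 0.991 0.091 -0.096
  outer loop
   vertex 5.9 4.1 5.8
   vertex 5.9 0.5 2.4
   vertex 5.2 6.0 0.4
  endloop
 endfacet
 facet normal -0.274 -0.957 0.097
  outer loop
   vertex 1.3 2.1 5.2
   vertex 0.4 1.9 0.7
   vertex 5.9 0.5 2.4
  endloop
 endfacet
 facet normal 0.200 -0.673 0.712
  outer loop
   vertex 1.3 2.1 5.2
   vertex 5.9 0.5 2.4
   vertex 5.9 4.1 5.8
  endloop
 endfacet
 facet normal -0.171 -0.957 -0.234
  outer loop
   vertex 4.2 1.0 1.6
   vertex 5.9 0.5 2.4
   vertex 0.4 1.9 0.7
  endloop
 endfacet
 facet normal 0.164 -0.261 -0.951
  outer loop
   vertex 4.2 1.0 1.6
   vertex 0.4 1.9 0.7
   vertex 5.2 6.0 0.4
  endloop
 endfacet
 facet normal 0.339 -0.283 -0.897
  outer loop
   vertex 4.2 1.0 1.6
   vertex 5.2 6.0 0.4
   vertex 5.9 0.5 2.4
  endloop
 endfacet
 facet normal -0.939 -0.278 0.200
  outer loop
   vertex 0.8 3.5 4.8
   vertex 0.4 1.9 0.7
   vertex 1.3 2.1 5.2
  endloop
 endfacet
 facet normal -0.211 0.198 0.957
  outer loop
   vertex 0.8 3.5 4.8
   vertex 1.3 2.1 5.2
   vertex 5.9 4.1 5.8
  endloop
 endfacet
 facet normal -0.352 0.349 -0.868
  outer loop
   vertex 1.2 4.2 1.3
   vertex 5.2 6.0 0.4
   vertex 0.4 1.9 0.7
  endloop
 endfacet
 facet normal -0.940 0.338 -0.040
  outer loop
   vertex 1.2 4.2 1.3
   vertex 0.4 1.9 0.7
   vertex 0.8 3.5 4.8
  endloop
 endfacet
 facet normal 0.129 0.941 0.314
  outer loop
   vertex 4.7 5.3 2.7
   vertex 5.9 4.1 5.8
   vertex 5.2 6.0 0.4
  endloop
 endfacet
 facet normal -0.186 0.890 0.417
  outer loop
   vertex 4.7 5.3 2.7
   vertex 0.8 3.5 4.8
   vertex 5.9 4.1 5.8
  endloop
 endfacet
 facet normal -0.400 0.915 0.050
  outer loop
   vertex 2.1 4.5 3.0
   vertex 5.2 6.0 0.4
   vertex 1.2 4.2 1.3
  endloop
 endfacet
 facet normal -0.502 0.858 0.114
  outer loop
   vertex 2.1 4.5 3.0
   vertex 1.2 4.2 1.3
   vertex 0.8 3.5 4.8
  endloop
 endfacet
 facet normal -0.262 0.938 0.228
  outer loop
   vertex 2.1 4.5 3.0
   vertex 4.7 5.3 2.7
   vertex 5.2 6.0 0.4
  endloop
 endfacet
 facet normal -0.242 0.912 0.332
  outer loop
   vertex 2.1 4.5 3.0
   vertex 0.8 3.5 4.8
   vertex 4.7 5.3 2.7
  endloop
 endfacet
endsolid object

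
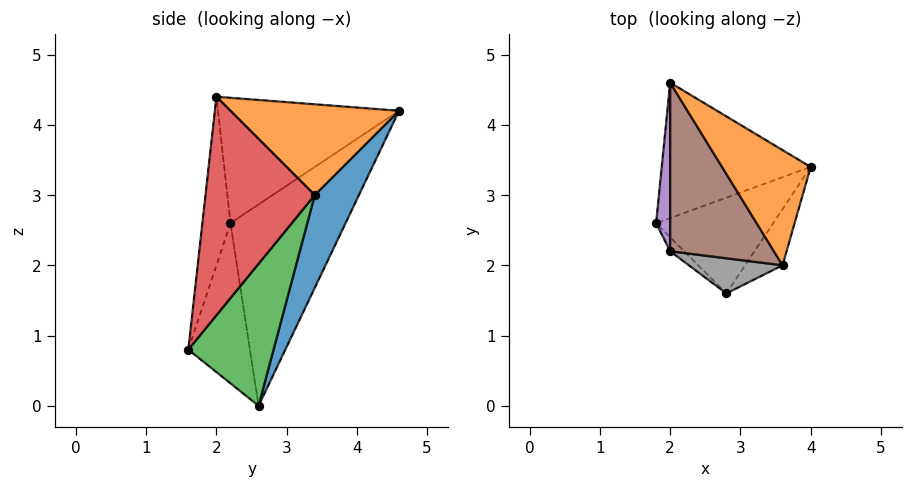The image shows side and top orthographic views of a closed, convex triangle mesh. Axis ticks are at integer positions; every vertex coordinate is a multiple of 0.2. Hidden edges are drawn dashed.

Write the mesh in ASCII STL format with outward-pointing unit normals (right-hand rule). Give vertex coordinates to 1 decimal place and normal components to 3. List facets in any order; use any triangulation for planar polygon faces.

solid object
 facet normal 0.265 0.866 -0.425
  outer loop
   vertex 2.0 4.6 4.2
   vertex 4.0 3.4 3.0
   vertex 1.8 2.6 0.0
  endloop
 endfacet
 facet normal 0.642 0.443 0.626
  outer loop
   vertex 3.6 2.0 4.4
   vertex 4.0 3.4 3.0
   vertex 2.0 4.6 4.2
  endloop
 endfacet
 facet normal 0.746 0.254 -0.615
  outer loop
   vertex 2.8 1.6 0.8
   vertex 1.8 2.6 0.0
   vertex 4.0 3.4 3.0
  endloop
 endfacet
 facet normal 0.899 -0.411 -0.154
  outer loop
   vertex 2.8 1.6 0.8
   vertex 4.0 3.4 3.0
   vertex 3.6 2.0 4.4
  endloop
 endfacet
 facet normal -0.997 -0.046 0.070
  outer loop
   vertex 2.0 2.2 2.6
   vertex 2.0 4.6 4.2
   vertex 1.8 2.6 0.0
  endloop
 endfacet
 facet normal -0.709 -0.391 0.587
  outer loop
   vertex 2.0 2.2 2.6
   vertex 3.6 2.0 4.4
   vertex 2.0 4.6 4.2
  endloop
 endfacet
 facet normal -0.682 -0.729 -0.060
  outer loop
   vertex 2.0 2.2 2.6
   vertex 1.8 2.6 0.0
   vertex 2.8 1.6 0.8
  endloop
 endfacet
 facet normal -0.311 -0.934 0.173
  outer loop
   vertex 2.0 2.2 2.6
   vertex 2.8 1.6 0.8
   vertex 3.6 2.0 4.4
  endloop
 endfacet
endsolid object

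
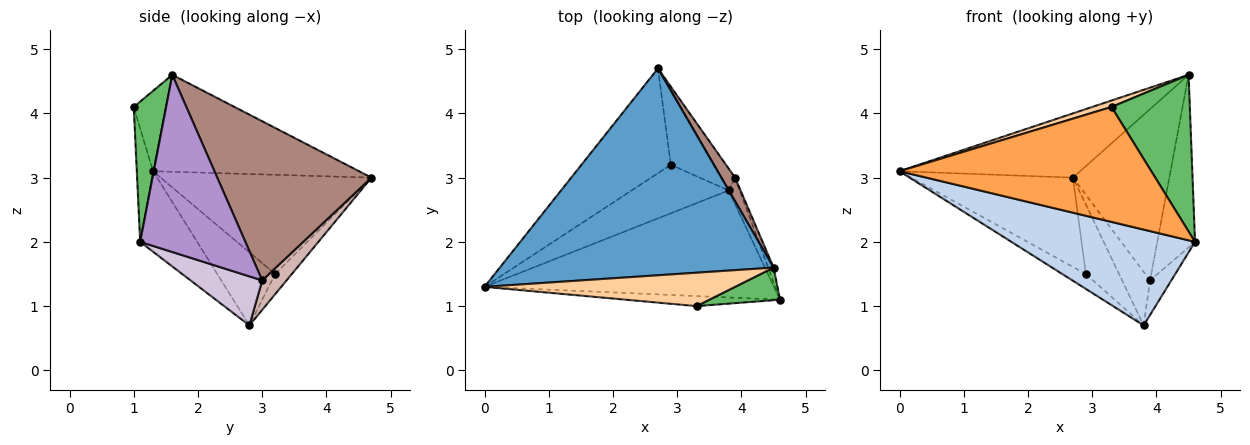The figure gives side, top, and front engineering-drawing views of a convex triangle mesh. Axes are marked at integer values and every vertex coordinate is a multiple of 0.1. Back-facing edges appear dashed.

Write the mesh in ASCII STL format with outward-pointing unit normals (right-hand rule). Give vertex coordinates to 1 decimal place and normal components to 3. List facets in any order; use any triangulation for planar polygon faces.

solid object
 facet normal -0.320 0.281 0.905
  outer loop
   vertex 4.5 1.6 4.6
   vertex 2.7 4.7 3.0
   vertex 0.0 1.3 3.1
  endloop
 endfacet
 facet normal -0.203 -0.653 -0.729
  outer loop
   vertex 3.8 2.8 0.7
   vertex 4.6 1.1 2.0
   vertex 0.0 1.3 3.1
  endloop
 endfacet
 facet normal -0.064 -0.994 -0.087
  outer loop
   vertex 3.3 1.0 4.1
   vertex 0.0 1.3 3.1
   vertex 4.6 1.1 2.0
  endloop
 endfacet
 facet normal -0.300 -0.180 0.937
  outer loop
   vertex 3.3 1.0 4.1
   vertex 4.5 1.6 4.6
   vertex 0.0 1.3 3.1
  endloop
 endfacet
 facet normal 0.375 -0.908 0.189
  outer loop
   vertex 3.3 1.0 4.1
   vertex 4.6 1.1 2.0
   vertex 4.5 1.6 4.6
  endloop
 endfacet
 facet normal -0.645 0.495 -0.581
  outer loop
   vertex 2.9 3.2 1.5
   vertex 0.0 1.3 3.1
   vertex 2.7 4.7 3.0
  endloop
 endfacet
 facet normal -0.584 0.238 -0.776
  outer loop
   vertex 2.9 3.2 1.5
   vertex 3.8 2.8 0.7
   vertex 0.0 1.3 3.1
  endloop
 endfacet
 facet normal -0.326 0.646 -0.690
  outer loop
   vertex 2.9 3.2 1.5
   vertex 2.7 4.7 3.0
   vertex 3.8 2.8 0.7
  endloop
 endfacet
 facet normal 0.941 0.338 -0.029
  outer loop
   vertex 3.9 3.0 1.4
   vertex 4.5 1.6 4.6
   vertex 4.6 1.1 2.0
  endloop
 endfacet
 facet normal 0.937 0.278 -0.213
  outer loop
   vertex 3.9 3.0 1.4
   vertex 4.6 1.1 2.0
   vertex 3.8 2.8 0.7
  endloop
 endfacet
 facet normal 0.846 0.529 0.073
  outer loop
   vertex 3.9 3.0 1.4
   vertex 2.7 4.7 3.0
   vertex 4.5 1.6 4.6
  endloop
 endfacet
 facet normal 0.627 0.721 -0.296
  outer loop
   vertex 3.9 3.0 1.4
   vertex 3.8 2.8 0.7
   vertex 2.7 4.7 3.0
  endloop
 endfacet
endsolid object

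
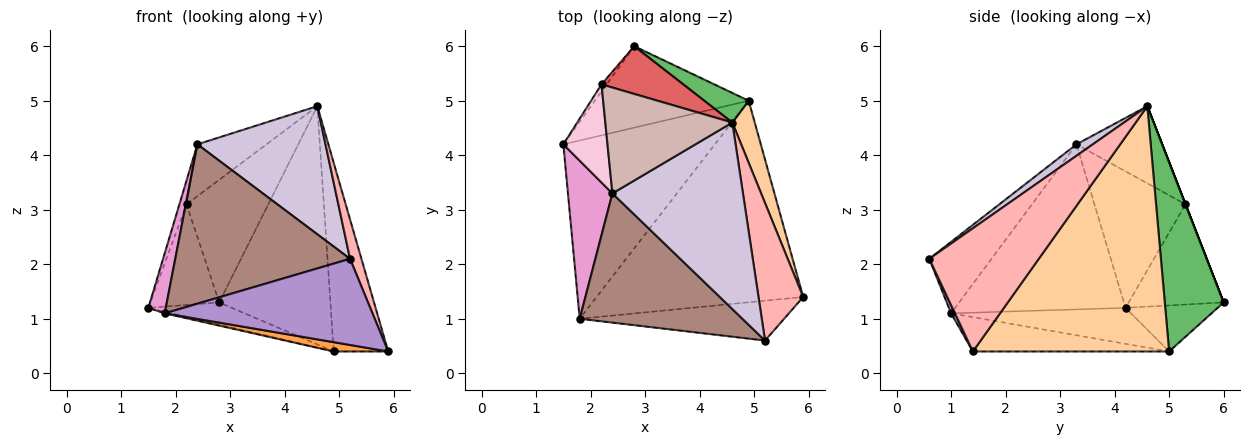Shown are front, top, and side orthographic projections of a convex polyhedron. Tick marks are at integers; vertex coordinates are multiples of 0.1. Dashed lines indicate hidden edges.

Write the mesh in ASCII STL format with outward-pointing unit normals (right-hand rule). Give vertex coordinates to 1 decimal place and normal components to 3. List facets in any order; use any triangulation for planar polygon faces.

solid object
 facet normal -0.277 0.252 -0.927
  outer loop
   vertex 4.9 5.0 0.4
   vertex 1.5 4.2 1.2
   vertex 2.8 6.0 1.3
  endloop
 endfacet
 facet normal -0.231 0.009 -0.973
  outer loop
   vertex 4.9 5.0 0.4
   vertex 1.8 1.0 1.1
   vertex 1.5 4.2 1.2
  endloop
 endfacet
 facet normal -0.164 -0.046 -0.985
  outer loop
   vertex 4.9 5.0 0.4
   vertex 5.9 1.4 0.4
   vertex 1.8 1.0 1.1
  endloop
 endfacet
 facet normal 0.960 0.267 0.088
  outer loop
   vertex 4.9 5.0 0.4
   vertex 4.6 4.6 4.9
   vertex 5.9 1.4 0.4
  endloop
 endfacet
 facet normal 0.465 0.879 0.109
  outer loop
   vertex 4.9 5.0 0.4
   vertex 2.8 6.0 1.3
   vertex 4.6 4.6 4.9
  endloop
 endfacet
 facet normal -0.809 0.587 -0.042
  outer loop
   vertex 2.2 5.3 3.1
   vertex 2.8 6.0 1.3
   vertex 1.5 4.2 1.2
  endloop
 endfacet
 facet normal 0.000 0.932 0.362
  outer loop
   vertex 2.2 5.3 3.1
   vertex 4.6 4.6 4.9
   vertex 2.8 6.0 1.3
  endloop
 endfacet
 facet normal 0.936 -0.097 0.339
  outer loop
   vertex 5.2 0.6 2.1
   vertex 5.9 1.4 0.4
   vertex 4.6 4.6 4.9
  endloop
 endfacet
 facet normal 0.017 -0.907 -0.420
  outer loop
   vertex 5.2 0.6 2.1
   vertex 1.8 1.0 1.1
   vertex 5.9 1.4 0.4
  endloop
 endfacet
 facet normal 0.072 -0.565 0.822
  outer loop
   vertex 2.4 3.3 4.2
   vertex 5.2 0.6 2.1
   vertex 4.6 4.6 4.9
  endloop
 endfacet
 facet normal -0.267 -0.749 0.607
  outer loop
   vertex 2.4 3.3 4.2
   vertex 1.8 1.0 1.1
   vertex 5.2 0.6 2.1
  endloop
 endfacet
 facet normal -0.479 0.386 0.789
  outer loop
   vertex 2.4 3.3 4.2
   vertex 4.6 4.6 4.9
   vertex 2.2 5.3 3.1
  endloop
 endfacet
 facet normal -0.961 -0.098 0.259
  outer loop
   vertex 2.4 3.3 4.2
   vertex 1.5 4.2 1.2
   vertex 1.8 1.0 1.1
  endloop
 endfacet
 facet normal -0.949 0.074 0.307
  outer loop
   vertex 2.4 3.3 4.2
   vertex 2.2 5.3 3.1
   vertex 1.5 4.2 1.2
  endloop
 endfacet
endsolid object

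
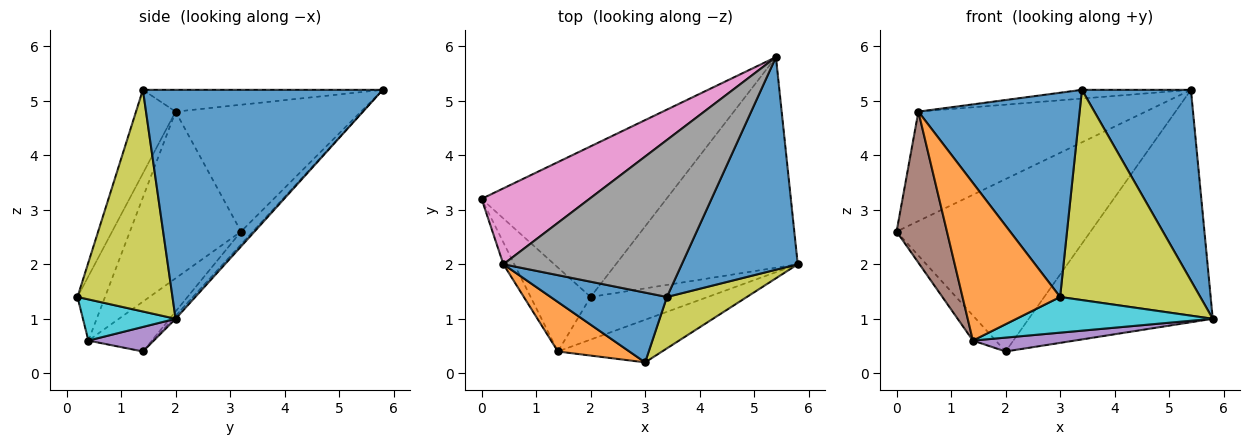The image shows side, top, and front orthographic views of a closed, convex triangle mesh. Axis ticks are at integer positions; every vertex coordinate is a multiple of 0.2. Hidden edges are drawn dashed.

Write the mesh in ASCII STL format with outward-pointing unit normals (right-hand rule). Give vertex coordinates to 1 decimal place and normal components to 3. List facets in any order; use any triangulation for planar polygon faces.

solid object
 facet normal 0.827 -0.376 0.419
  outer loop
   vertex 3.4 1.4 5.2
   vertex 5.8 2.0 1.0
   vertex 5.4 5.8 5.2
  endloop
 endfacet
 facet normal -0.046 0.752 -0.657
  outer loop
   vertex 2.0 1.4 0.4
   vertex 0.0 3.2 2.6
   vertex 5.4 5.8 5.2
  endloop
 endfacet
 facet normal -0.011 0.741 -0.671
  outer loop
   vertex 2.0 1.4 0.4
   vertex 5.4 5.8 5.2
   vertex 5.8 2.0 1.0
  endloop
 endfacet
 facet normal -0.623 0.224 -0.750
  outer loop
   vertex 2.0 1.4 0.4
   vertex 1.4 0.4 0.6
   vertex 0.0 3.2 2.6
  endloop
 endfacet
 facet normal 0.195 -0.304 -0.933
  outer loop
   vertex 2.0 1.4 0.4
   vertex 5.8 2.0 1.0
   vertex 1.4 0.4 0.6
  endloop
 endfacet
 facet normal -0.909 -0.412 -0.059
  outer loop
   vertex 0.4 2.0 4.8
   vertex 0.0 3.2 2.6
   vertex 1.4 0.4 0.6
  endloop
 endfacet
 facet normal -0.557 0.683 0.474
  outer loop
   vertex 0.4 2.0 4.8
   vertex 5.4 5.8 5.2
   vertex 0.0 3.2 2.6
  endloop
 endfacet
 facet normal -0.121 0.055 0.991
  outer loop
   vertex 0.4 2.0 4.8
   vertex 3.4 1.4 5.2
   vertex 5.4 5.8 5.2
  endloop
 endfacet
 facet normal 0.550 -0.811 0.198
  outer loop
   vertex 3.0 0.2 1.4
   vertex 5.8 2.0 1.0
   vertex 3.4 1.4 5.2
  endloop
 endfacet
 facet normal 0.290 -0.614 -0.734
  outer loop
   vertex 3.0 0.2 1.4
   vertex 1.4 0.4 0.6
   vertex 5.8 2.0 1.0
  endloop
 endfacet
 facet normal -0.226 -0.922 0.315
  outer loop
   vertex 3.0 0.2 1.4
   vertex 3.4 1.4 5.2
   vertex 0.4 2.0 4.8
  endloop
 endfacet
 facet normal -0.260 -0.921 0.289
  outer loop
   vertex 3.0 0.2 1.4
   vertex 0.4 2.0 4.8
   vertex 1.4 0.4 0.6
  endloop
 endfacet
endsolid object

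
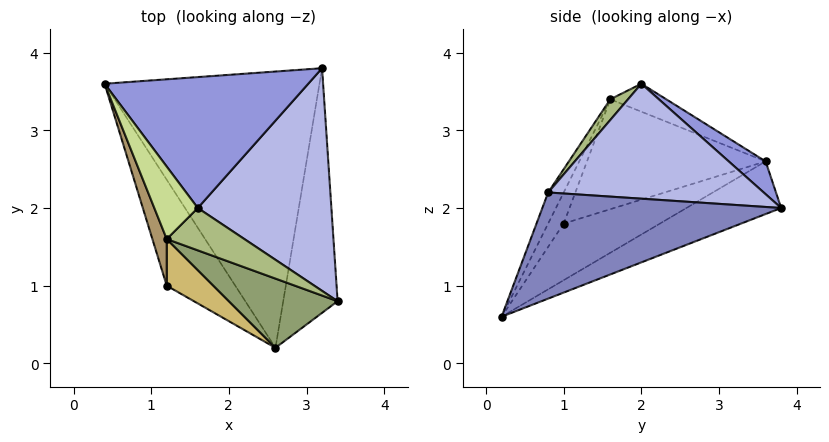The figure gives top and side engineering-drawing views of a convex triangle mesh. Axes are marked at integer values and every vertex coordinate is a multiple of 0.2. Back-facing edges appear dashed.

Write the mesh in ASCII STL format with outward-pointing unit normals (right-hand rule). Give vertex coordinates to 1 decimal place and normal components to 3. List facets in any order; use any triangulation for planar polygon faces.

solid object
 facet normal -0.220 0.385 -0.896
  outer loop
   vertex 2.6 0.2 0.6
   vertex 0.4 3.6 2.6
   vertex 3.2 3.8 2.0
  endloop
 endfacet
 facet normal 0.890 0.029 -0.456
  outer loop
   vertex 2.6 0.2 0.6
   vertex 3.2 3.8 2.0
   vertex 3.4 0.8 2.2
  endloop
 endfacet
 facet normal 0.128 0.593 0.795
  outer loop
   vertex 1.6 2.0 3.6
   vertex 3.2 3.8 2.0
   vertex 0.4 3.6 2.6
  endloop
 endfacet
 facet normal 0.649 0.094 0.755
  outer loop
   vertex 1.6 2.0 3.6
   vertex 3.4 0.8 2.2
   vertex 3.2 3.8 2.0
  endloop
 endfacet
 facet normal -0.114 -0.910 0.398
  outer loop
   vertex 1.2 1.6 3.4
   vertex 2.6 0.2 0.6
   vertex 3.4 0.8 2.2
  endloop
 endfacet
 facet normal 0.207 -0.595 0.776
  outer loop
   vertex 1.2 1.6 3.4
   vertex 3.4 0.8 2.2
   vertex 1.6 2.0 3.6
  endloop
 endfacet
 facet normal -0.537 0.119 0.835
  outer loop
   vertex 1.2 1.6 3.4
   vertex 1.6 2.0 3.6
   vertex 0.4 3.6 2.6
  endloop
 endfacet
 facet normal -0.637 0.041 -0.770
  outer loop
   vertex 1.2 1.0 1.8
   vertex 0.4 3.6 2.6
   vertex 2.6 0.2 0.6
  endloop
 endfacet
 facet normal -0.937 -0.326 0.122
  outer loop
   vertex 1.2 1.0 1.8
   vertex 1.2 1.6 3.4
   vertex 0.4 3.6 2.6
  endloop
 endfacet
 facet normal -0.228 -0.912 0.342
  outer loop
   vertex 1.2 1.0 1.8
   vertex 2.6 0.2 0.6
   vertex 1.2 1.6 3.4
  endloop
 endfacet
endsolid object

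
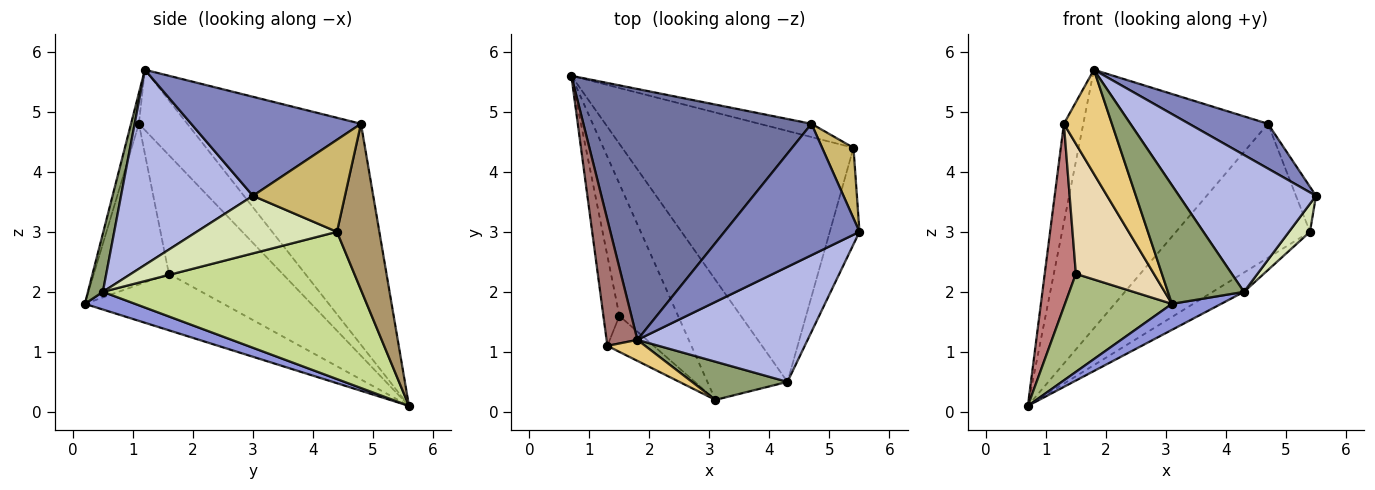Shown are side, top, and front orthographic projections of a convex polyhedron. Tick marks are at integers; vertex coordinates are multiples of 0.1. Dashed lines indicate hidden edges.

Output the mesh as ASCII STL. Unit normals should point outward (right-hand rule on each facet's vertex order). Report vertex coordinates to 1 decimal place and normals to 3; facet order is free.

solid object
 facet normal -0.559 0.595 0.577
  outer loop
   vertex 4.7 4.8 4.8
   vertex 0.7 5.6 0.1
   vertex 1.8 1.2 5.7
  endloop
 endfacet
 facet normal 0.570 -0.265 0.778
  outer loop
   vertex 4.7 4.8 4.8
   vertex 1.8 1.2 5.7
   vertex 5.5 3.0 3.6
  endloop
 endfacet
 facet normal 0.211 -0.207 -0.955
  outer loop
   vertex 4.3 0.5 2.0
   vertex 3.1 0.2 1.8
   vertex 0.7 5.6 0.1
  endloop
 endfacet
 facet normal 0.594 -0.616 0.518
  outer loop
   vertex 4.3 0.5 2.0
   vertex 5.5 3.0 3.6
   vertex 1.8 1.2 5.7
  endloop
 endfacet
 facet normal 0.184 -0.936 0.301
  outer loop
   vertex 4.3 0.5 2.0
   vertex 1.8 1.2 5.7
   vertex 3.1 0.2 1.8
  endloop
 endfacet
 facet normal -0.611 -0.472 -0.635
  outer loop
   vertex 1.5 1.6 2.3
   vertex 0.7 5.6 0.1
   vertex 3.1 0.2 1.8
  endloop
 endfacet
 facet normal 0.536 0.065 -0.842
  outer loop
   vertex 5.4 4.4 3.0
   vertex 4.3 0.5 2.0
   vertex 0.7 5.6 0.1
  endloop
 endfacet
 facet normal 0.881 -0.132 -0.455
  outer loop
   vertex 5.4 4.4 3.0
   vertex 5.5 3.0 3.6
   vertex 4.3 0.5 2.0
  endloop
 endfacet
 facet normal 0.300 0.949 -0.094
  outer loop
   vertex 5.4 4.4 3.0
   vertex 0.7 5.6 0.1
   vertex 4.7 4.8 4.8
  endloop
 endfacet
 facet normal 0.927 0.202 0.316
  outer loop
   vertex 5.4 4.4 3.0
   vertex 4.7 4.8 4.8
   vertex 5.5 3.0 3.6
  endloop
 endfacet
 facet normal -0.158 -0.968 0.195
  outer loop
   vertex 1.3 1.1 4.8
   vertex 3.1 0.2 1.8
   vertex 1.8 1.2 5.7
  endloop
 endfacet
 facet normal -0.680 -0.707 -0.196
  outer loop
   vertex 1.3 1.1 4.8
   vertex 1.5 1.6 2.3
   vertex 3.1 0.2 1.8
  endloop
 endfacet
 facet normal -0.839 0.336 0.429
  outer loop
   vertex 1.3 1.1 4.8
   vertex 1.8 1.2 5.7
   vertex 0.7 5.6 0.1
  endloop
 endfacet
 facet normal -0.956 -0.262 -0.129
  outer loop
   vertex 1.3 1.1 4.8
   vertex 0.7 5.6 0.1
   vertex 1.5 1.6 2.3
  endloop
 endfacet
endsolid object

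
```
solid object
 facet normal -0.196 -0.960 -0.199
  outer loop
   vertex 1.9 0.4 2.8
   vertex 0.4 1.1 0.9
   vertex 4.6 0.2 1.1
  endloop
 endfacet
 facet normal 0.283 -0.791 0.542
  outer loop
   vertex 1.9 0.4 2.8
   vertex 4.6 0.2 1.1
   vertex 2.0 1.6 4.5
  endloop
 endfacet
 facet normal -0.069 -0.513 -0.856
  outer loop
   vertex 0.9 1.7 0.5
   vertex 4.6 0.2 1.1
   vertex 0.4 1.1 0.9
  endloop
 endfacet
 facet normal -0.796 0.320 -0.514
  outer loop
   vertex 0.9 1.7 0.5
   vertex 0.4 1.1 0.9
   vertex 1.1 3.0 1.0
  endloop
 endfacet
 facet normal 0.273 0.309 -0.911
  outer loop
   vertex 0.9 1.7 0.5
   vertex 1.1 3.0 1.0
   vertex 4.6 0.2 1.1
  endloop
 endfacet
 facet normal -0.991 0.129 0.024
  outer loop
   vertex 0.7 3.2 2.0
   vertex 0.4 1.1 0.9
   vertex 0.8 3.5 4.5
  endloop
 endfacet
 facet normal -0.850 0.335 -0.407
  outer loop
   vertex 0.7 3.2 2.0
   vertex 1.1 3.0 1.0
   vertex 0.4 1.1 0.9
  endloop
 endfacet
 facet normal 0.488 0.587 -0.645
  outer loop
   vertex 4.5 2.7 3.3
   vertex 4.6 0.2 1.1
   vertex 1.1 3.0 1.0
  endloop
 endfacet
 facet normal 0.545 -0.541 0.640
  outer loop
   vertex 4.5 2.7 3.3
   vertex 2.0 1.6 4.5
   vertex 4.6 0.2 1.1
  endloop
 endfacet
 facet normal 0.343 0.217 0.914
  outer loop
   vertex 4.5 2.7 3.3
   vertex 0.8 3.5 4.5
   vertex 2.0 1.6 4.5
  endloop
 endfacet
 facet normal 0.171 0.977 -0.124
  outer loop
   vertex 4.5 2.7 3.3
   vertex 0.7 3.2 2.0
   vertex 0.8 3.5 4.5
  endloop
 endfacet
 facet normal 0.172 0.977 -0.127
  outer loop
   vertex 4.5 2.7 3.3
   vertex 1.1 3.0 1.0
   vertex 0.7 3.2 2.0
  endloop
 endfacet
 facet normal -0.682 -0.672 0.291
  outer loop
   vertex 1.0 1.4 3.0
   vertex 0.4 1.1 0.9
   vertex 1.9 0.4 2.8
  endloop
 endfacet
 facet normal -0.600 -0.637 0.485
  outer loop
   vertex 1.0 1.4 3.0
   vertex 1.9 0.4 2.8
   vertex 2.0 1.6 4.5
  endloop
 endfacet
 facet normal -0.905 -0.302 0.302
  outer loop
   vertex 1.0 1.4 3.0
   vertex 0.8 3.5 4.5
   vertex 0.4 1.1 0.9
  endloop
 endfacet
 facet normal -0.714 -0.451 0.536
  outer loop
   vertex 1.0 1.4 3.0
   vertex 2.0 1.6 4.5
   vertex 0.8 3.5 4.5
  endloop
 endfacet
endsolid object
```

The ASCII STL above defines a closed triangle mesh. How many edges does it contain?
24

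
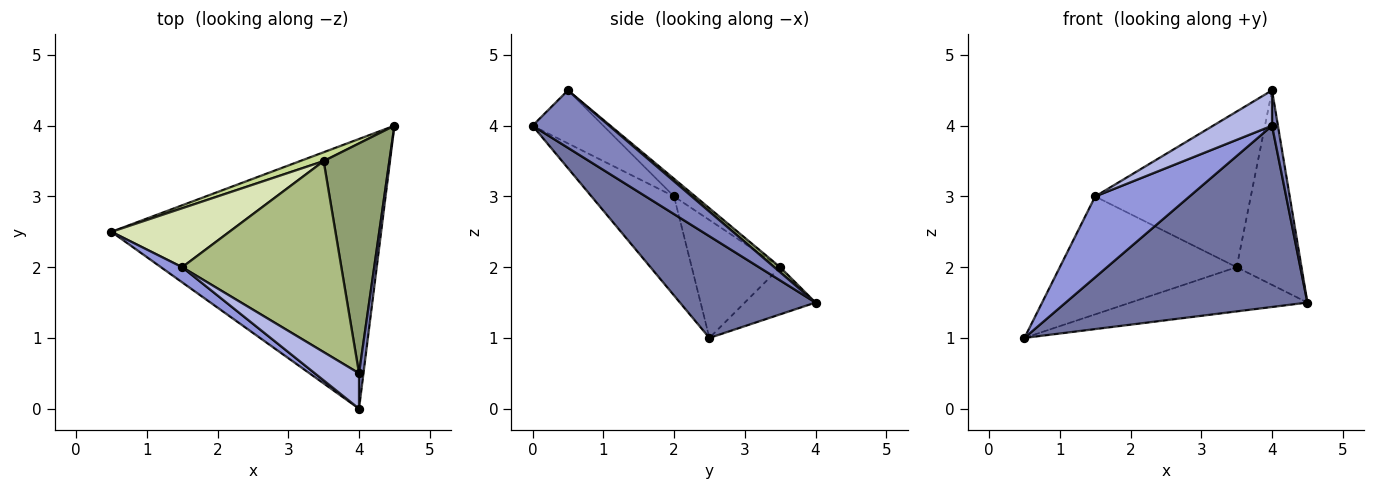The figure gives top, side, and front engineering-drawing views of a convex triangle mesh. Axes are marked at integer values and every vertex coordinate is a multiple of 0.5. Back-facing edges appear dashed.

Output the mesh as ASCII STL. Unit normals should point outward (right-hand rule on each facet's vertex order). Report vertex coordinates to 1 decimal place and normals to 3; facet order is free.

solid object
 facet normal 0.299 -0.532 -0.792
  outer loop
   vertex 4.0 0.0 4.0
   vertex 0.5 2.5 1.0
   vertex 4.5 4.0 1.5
  endloop
 endfacet
 facet normal 0.994 -0.076 0.076
  outer loop
   vertex 4.0 0.5 4.5
   vertex 4.0 0.0 4.0
   vertex 4.5 4.0 1.5
  endloop
 endfacet
 facet normal -0.652 -0.745 0.140
  outer loop
   vertex 1.5 2.0 3.0
   vertex 0.5 2.5 1.0
   vertex 4.0 0.0 4.0
  endloop
 endfacet
 facet normal -0.647 -0.539 0.539
  outer loop
   vertex 1.5 2.0 3.0
   vertex 4.0 0.0 4.0
   vertex 4.0 0.5 4.5
  endloop
 endfacet
 facet normal 0.059 0.645 0.762
  outer loop
   vertex 3.5 3.5 2.0
   vertex 4.0 0.5 4.5
   vertex 4.5 4.0 1.5
  endloop
 endfacet
 facet normal -0.086 0.629 0.772
  outer loop
   vertex 3.5 3.5 2.0
   vertex 1.5 2.0 3.0
   vertex 4.0 0.5 4.5
  endloop
 endfacet
 facet normal -0.365 0.913 0.183
  outer loop
   vertex 3.5 3.5 2.0
   vertex 4.5 4.0 1.5
   vertex 0.5 2.5 1.0
  endloop
 endfacet
 facet normal -0.408 0.816 0.408
  outer loop
   vertex 3.5 3.5 2.0
   vertex 0.5 2.5 1.0
   vertex 1.5 2.0 3.0
  endloop
 endfacet
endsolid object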